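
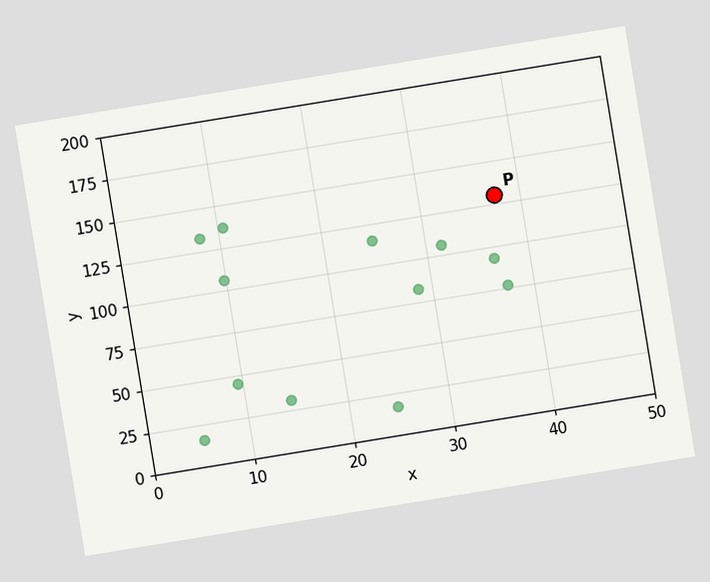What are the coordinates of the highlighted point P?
The chart is tilted about 9° counter-clockwise. Following the gridlines from P to each axis, P sits at (37.5, 130).

(37.5, 130)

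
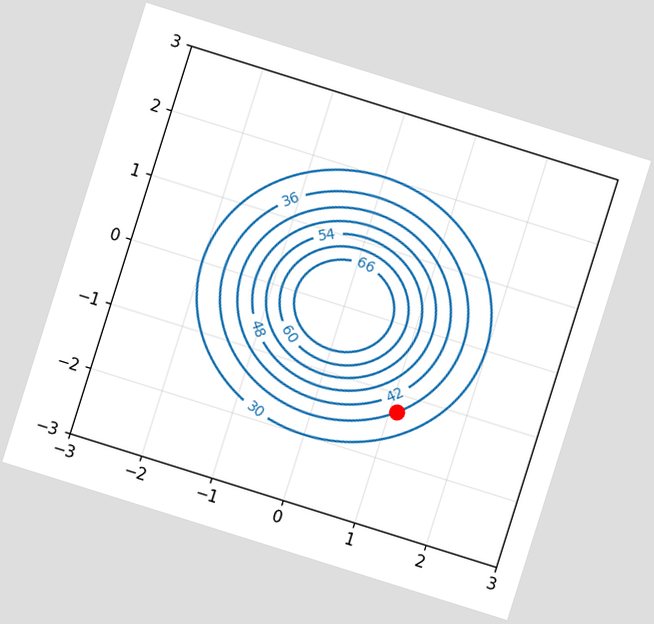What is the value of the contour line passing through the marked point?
36

The chart is tilted about 17° clockwise. The marked point sits on the contour labelled 36.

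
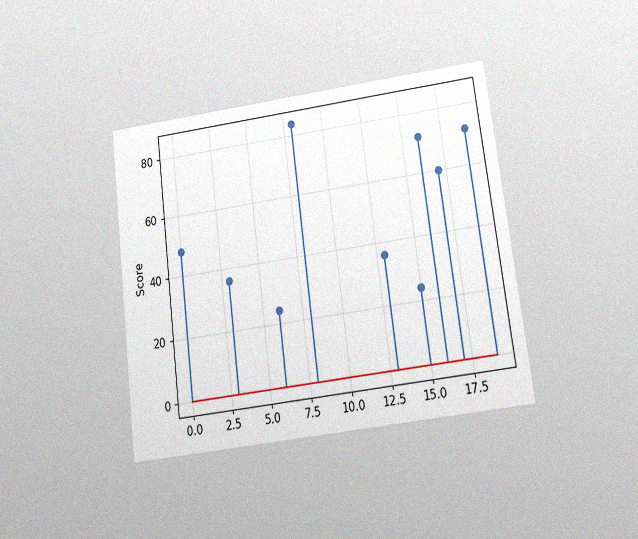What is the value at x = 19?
72

The chart is tilted about 7° counter-clockwise and viewed at a slight angle, with some photo noise. The stem at x=19 reaches 72.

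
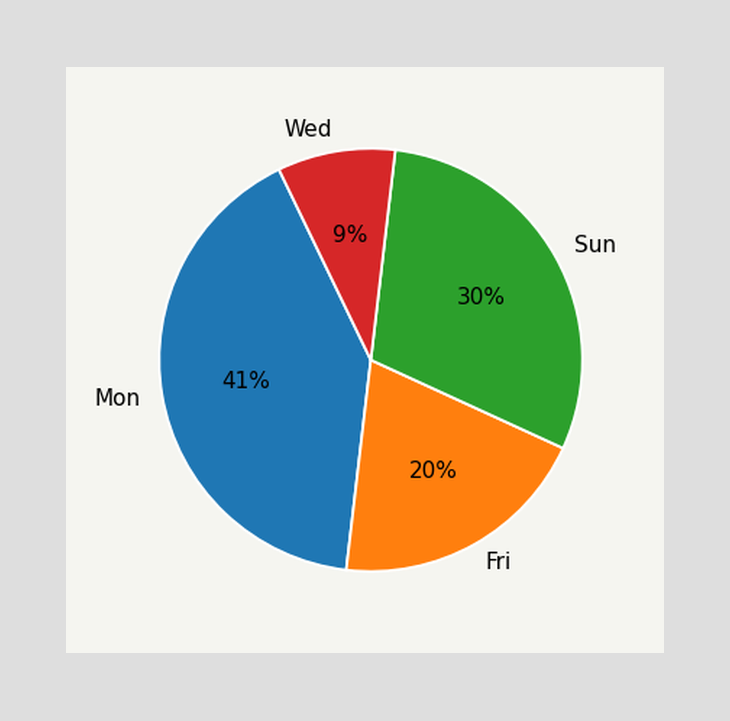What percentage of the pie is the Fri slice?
20%

The Fri slice takes up 20% of the pie.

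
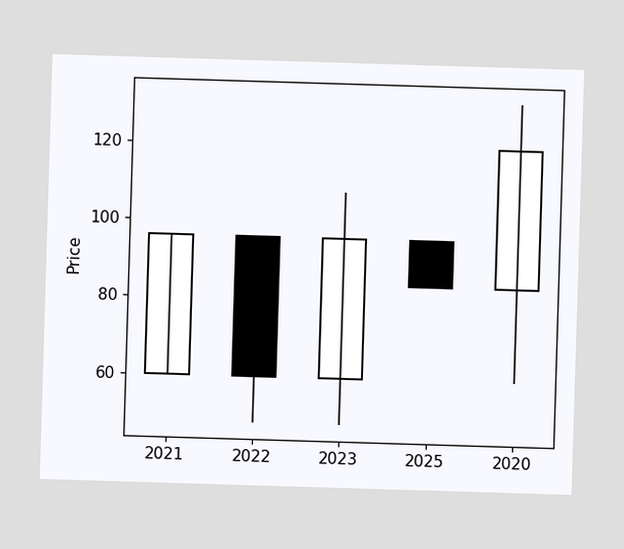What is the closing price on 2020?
The 2020 candle closes at 120.

120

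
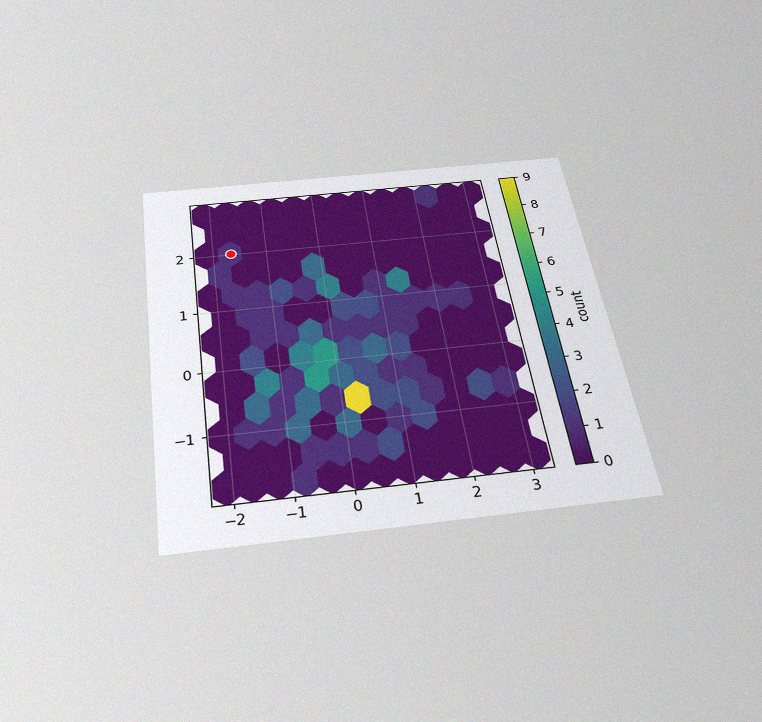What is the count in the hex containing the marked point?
1

The chart is tilted about 9° counter-clockwise and viewed slightly from below, with some photo noise. The marked hex reads 1 on the colorbar.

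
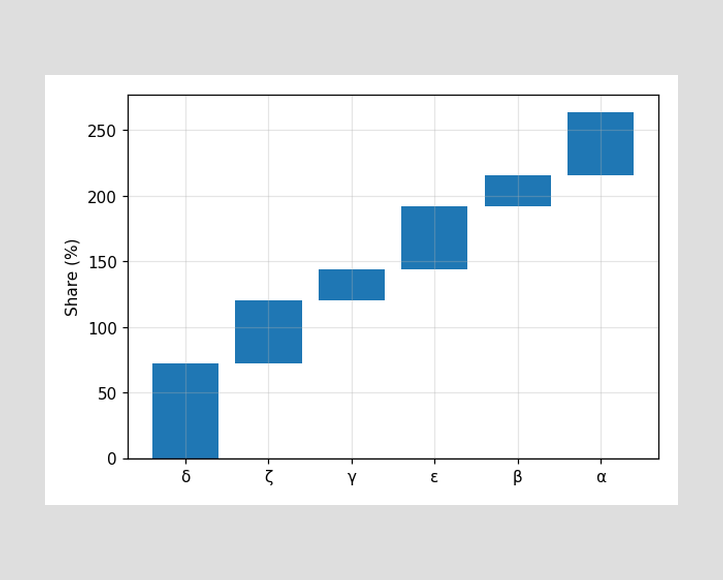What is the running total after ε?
192%

After ε the running total reaches 192%.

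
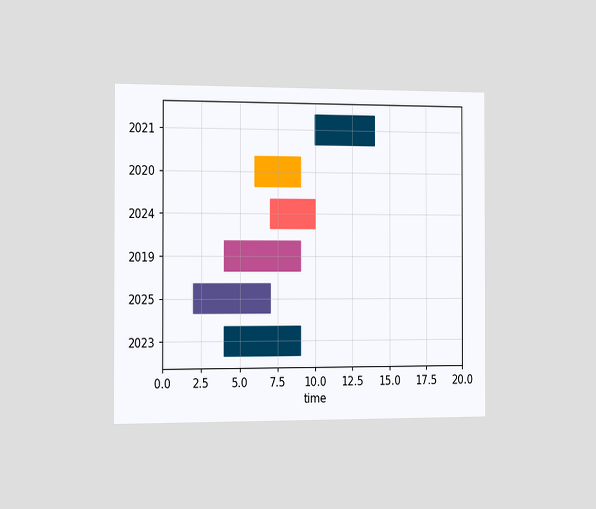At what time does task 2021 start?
10

The chart is viewed slightly from the left. The 2021 bar begins at t=10.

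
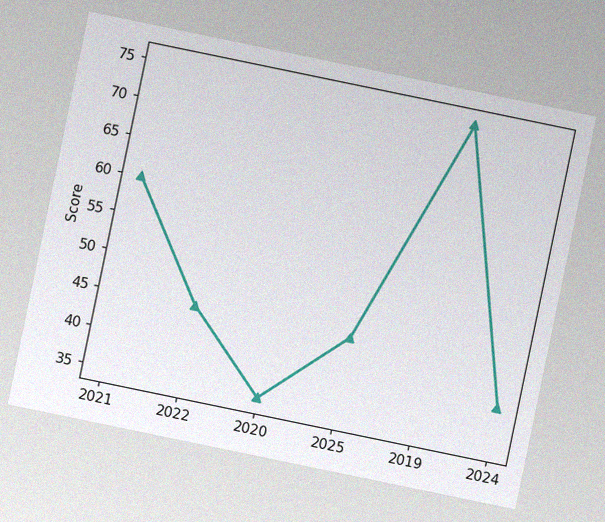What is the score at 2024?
The chart is tilted about 12° clockwise, with some photo noise. At 2024, the line is at 40.

40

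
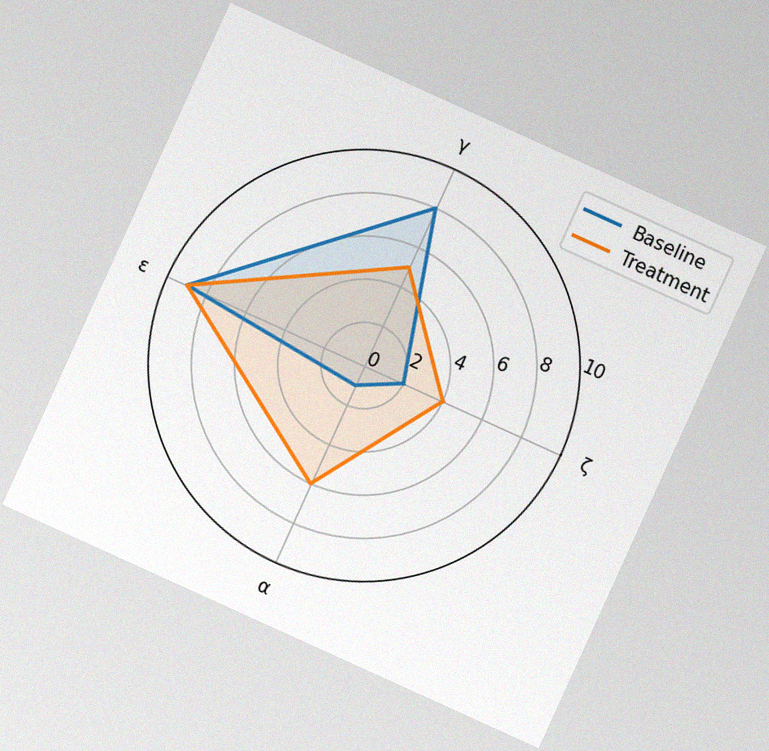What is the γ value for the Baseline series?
8

The chart is tilted about 24° clockwise, with some photo noise. On the γ axis, Baseline reaches 8.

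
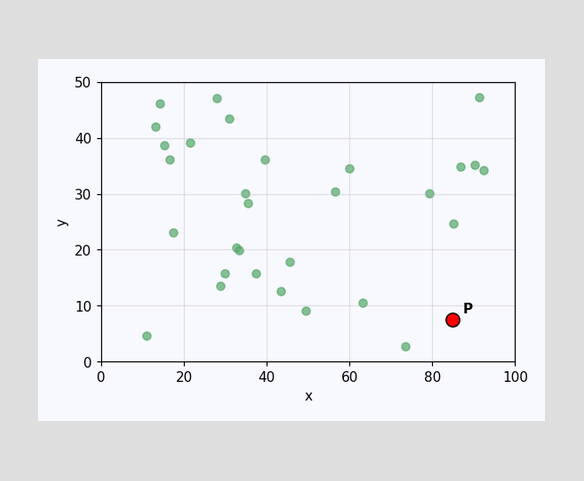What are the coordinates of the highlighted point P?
(85, 7.5)

Following the gridlines from P to each axis, P sits at (85, 7.5).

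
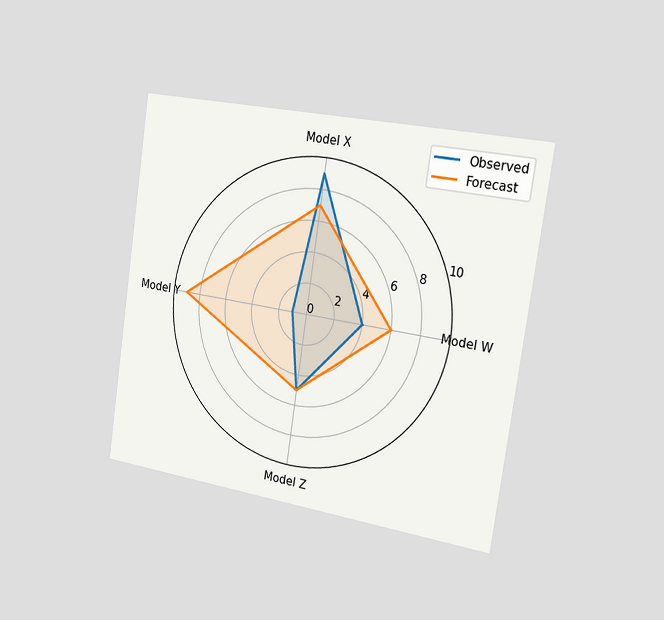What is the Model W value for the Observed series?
4

The chart is tilted about 8° clockwise and viewed slightly from the right. On the Model W axis, Observed reaches 4.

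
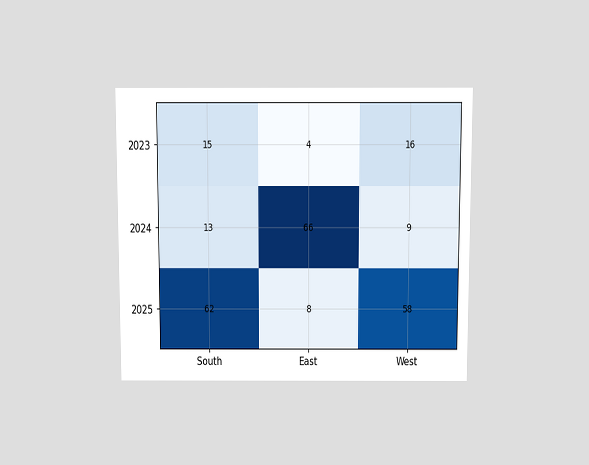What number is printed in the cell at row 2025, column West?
58

The chart is viewed slightly from above. The (2025, West) cell reads 58.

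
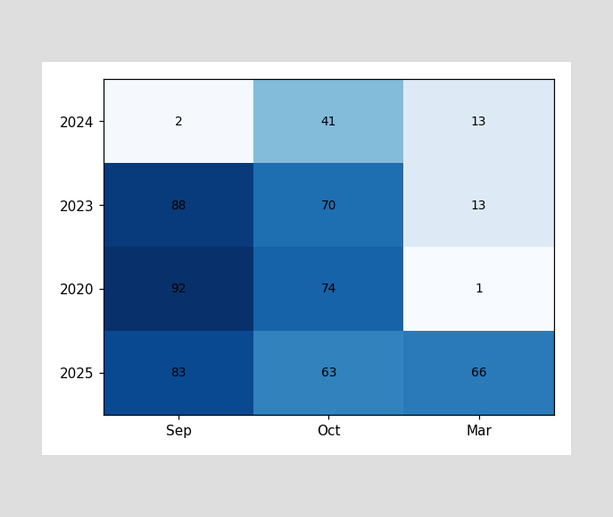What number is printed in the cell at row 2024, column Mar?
13

The (2024, Mar) cell reads 13.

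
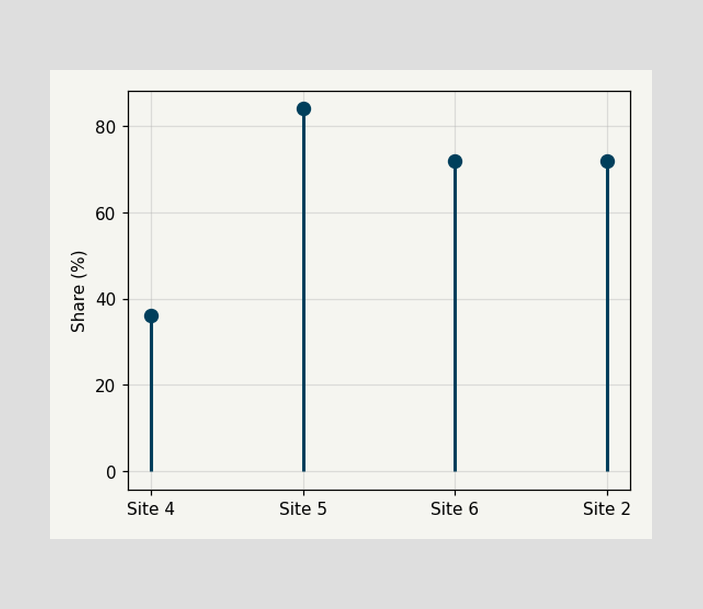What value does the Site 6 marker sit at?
The Site 6 marker sits at 72%.

72%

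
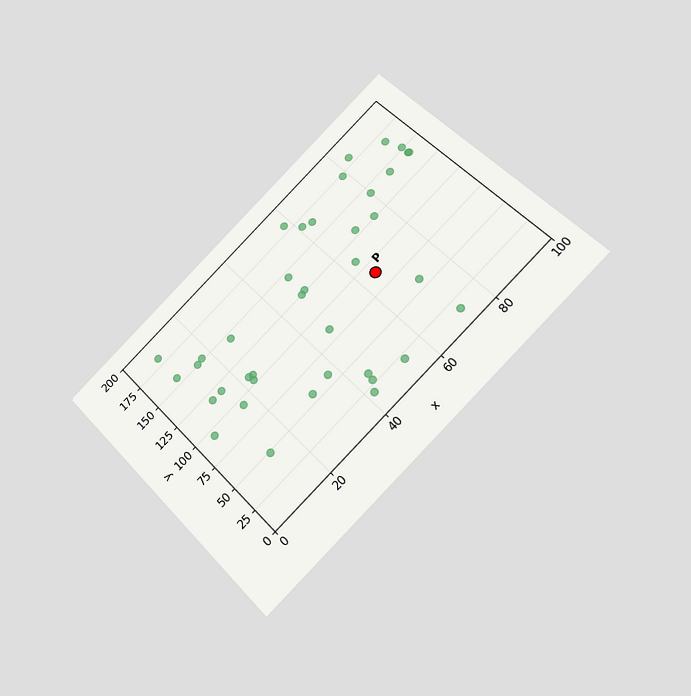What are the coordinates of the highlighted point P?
(65, 90)

The chart is tilted about 45° counter-clockwise and viewed at a slight angle. Following the gridlines from P to each axis, P sits at (65, 90).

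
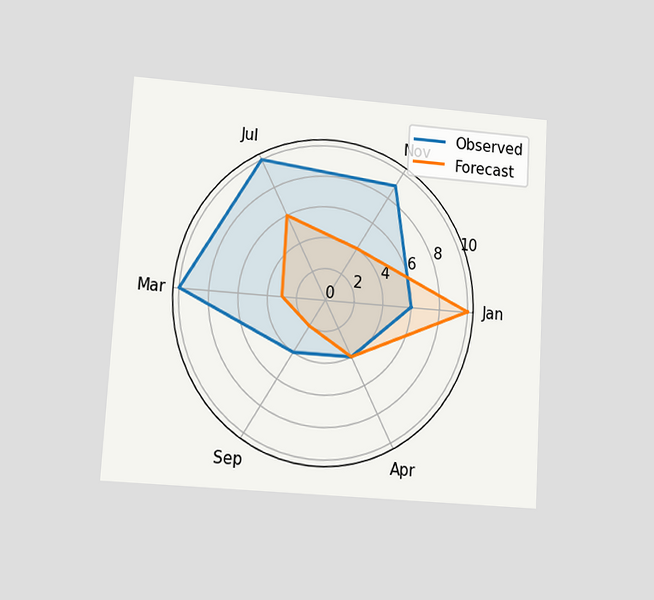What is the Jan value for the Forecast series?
The chart is tilted about 3° clockwise and viewed at a slight angle. On the Jan axis, Forecast reaches 10.

10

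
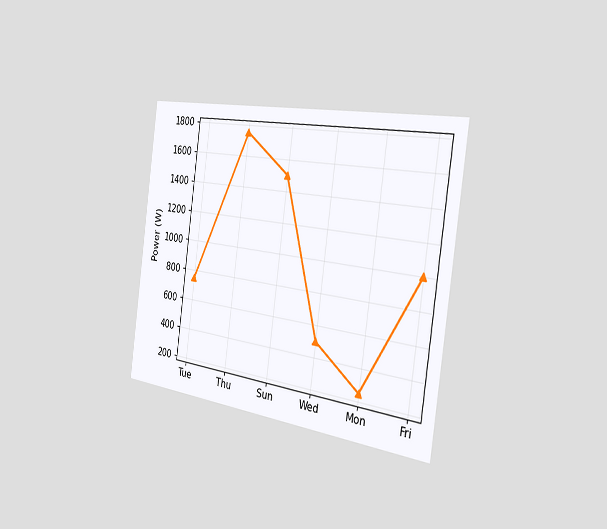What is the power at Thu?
The chart is tilted about 8° clockwise and viewed slightly from the right. At Thu, the line is at 1750W.

1750W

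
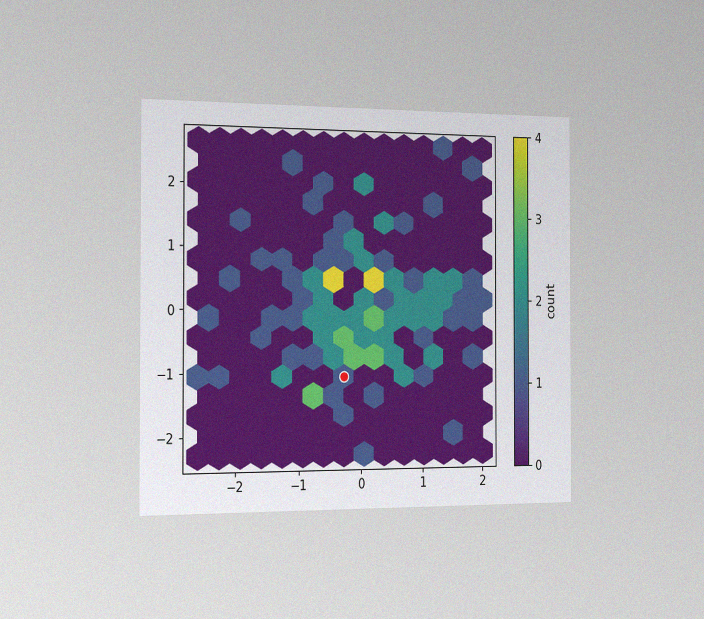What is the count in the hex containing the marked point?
1

The chart is viewed slightly from the left, with some photo noise. The marked hex reads 1 on the colorbar.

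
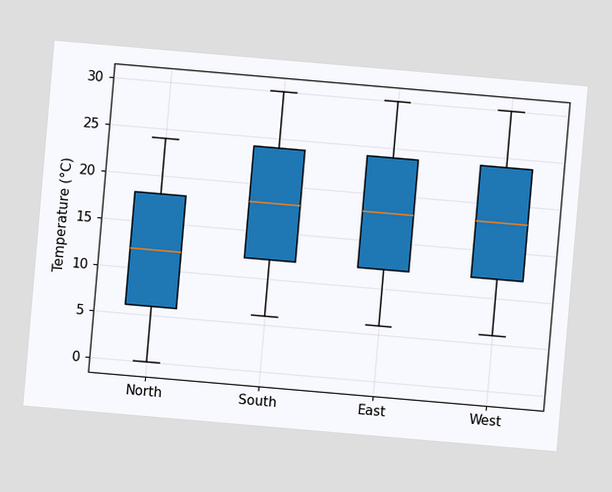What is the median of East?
The chart is tilted about 5° clockwise. The median line in the East box sits at 18°C.

18°C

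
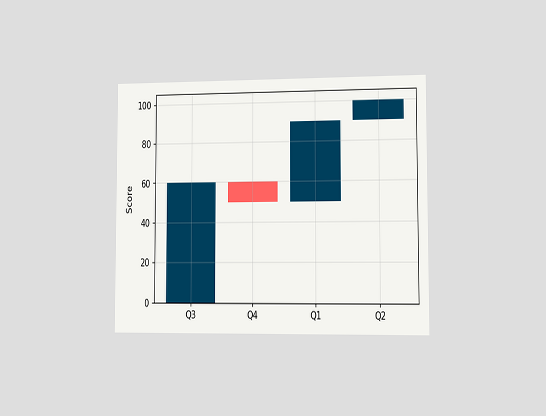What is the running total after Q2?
The chart is viewed slightly from the right. After Q2 the running total reaches 100.

100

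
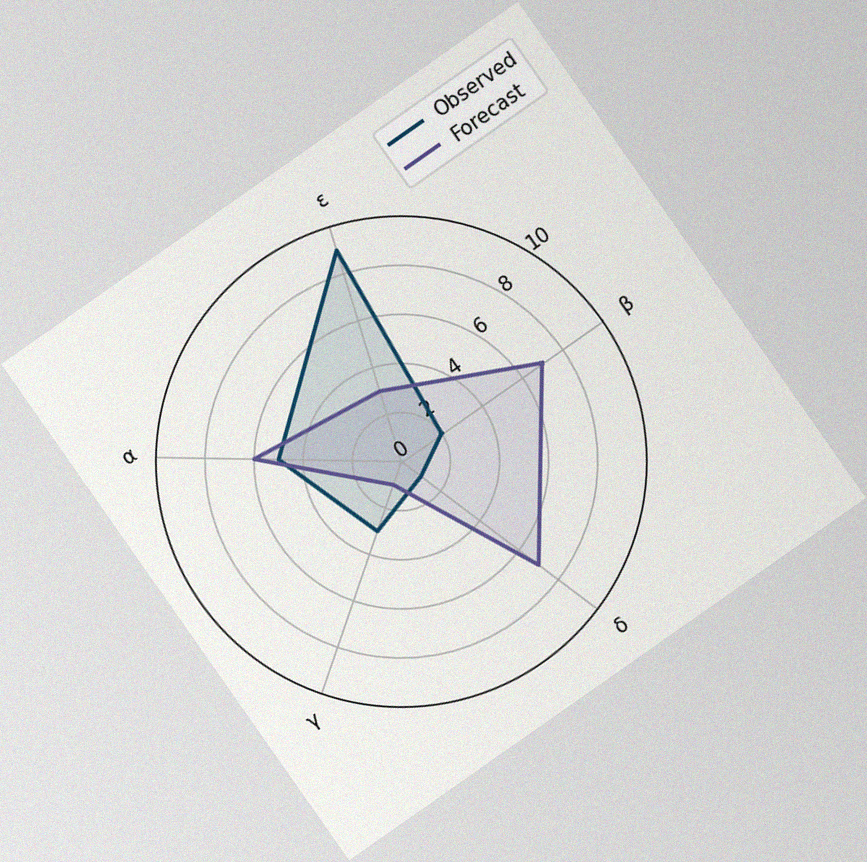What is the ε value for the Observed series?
9

The chart is tilted about 35° counter-clockwise, with some photo noise. On the ε axis, Observed reaches 9.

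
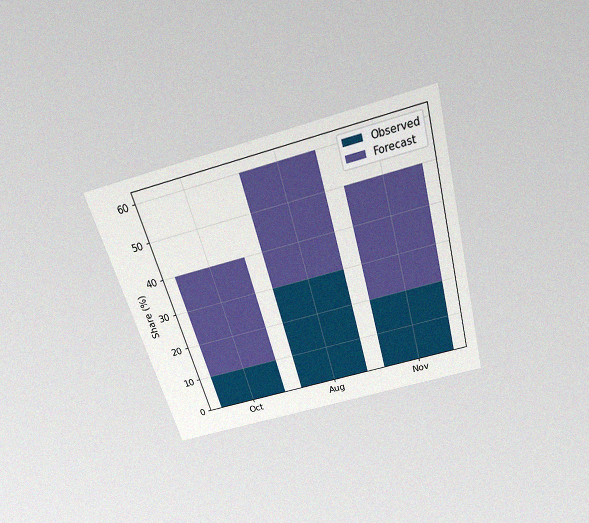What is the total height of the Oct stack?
40%

The chart is tilted about 16° counter-clockwise and viewed slightly from above, with some photo noise. The Oct stack's top reaches 40% on the y-axis.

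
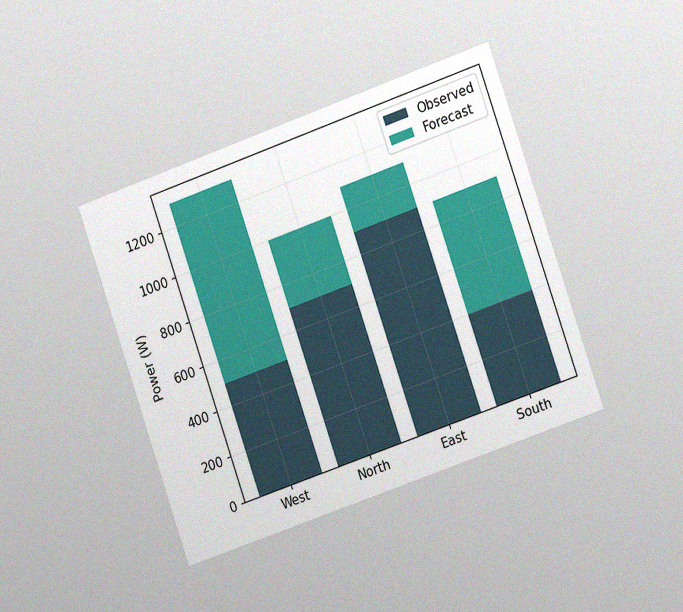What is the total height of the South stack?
The chart is tilted about 19° counter-clockwise and viewed slightly from the right, with some photo noise. The South stack's top reaches 900W on the y-axis.

900W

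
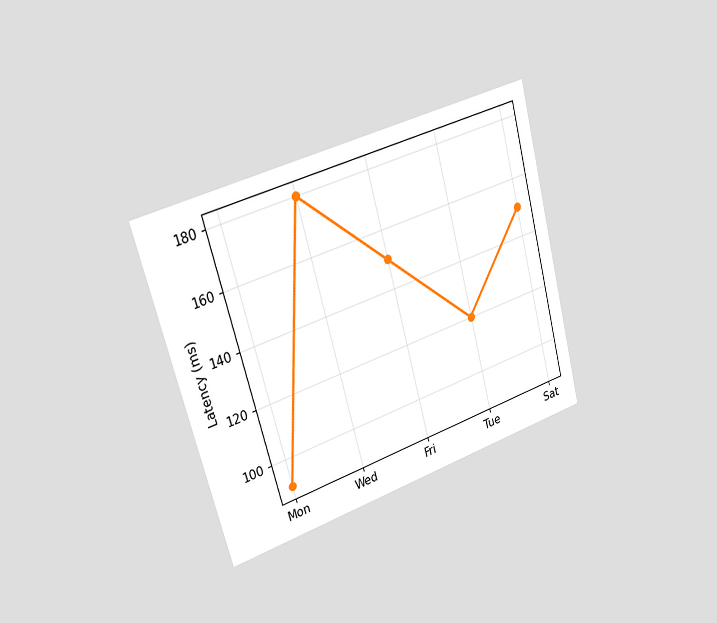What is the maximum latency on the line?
180ms

The chart is tilted about 15° counter-clockwise and viewed slightly from the left. The highest point is at Wed, and reading across to the y-axis gives 180ms.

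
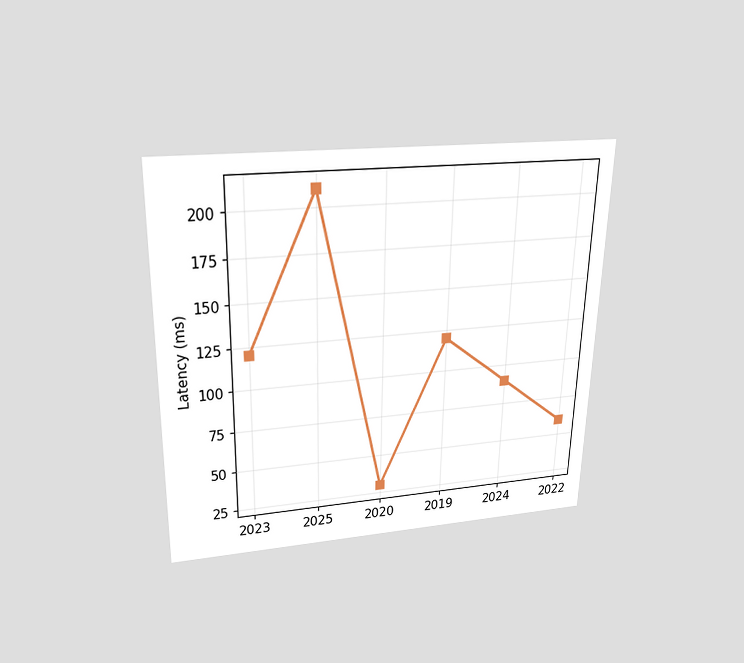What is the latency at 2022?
The chart is viewed slightly from above. At 2022, the line is at 60ms.

60ms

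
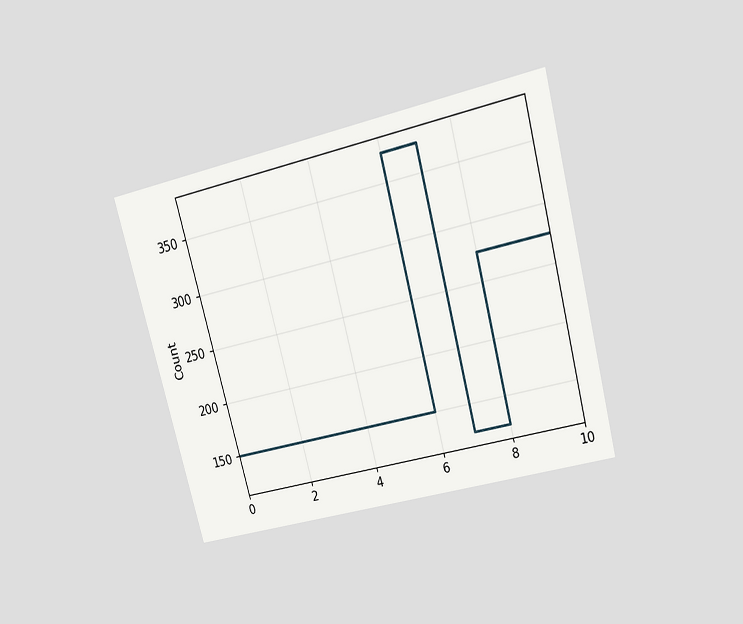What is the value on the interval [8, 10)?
The chart is tilted about 15° counter-clockwise and viewed slightly from above. On [8, 10) the step sits at 275.

275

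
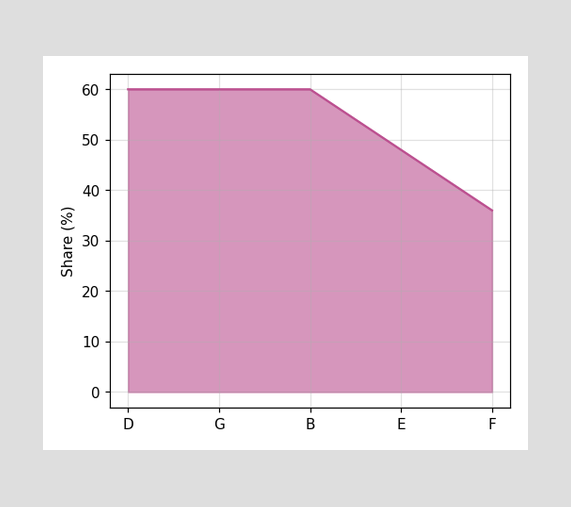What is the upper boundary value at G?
60%

At G the upper boundary is at 60%.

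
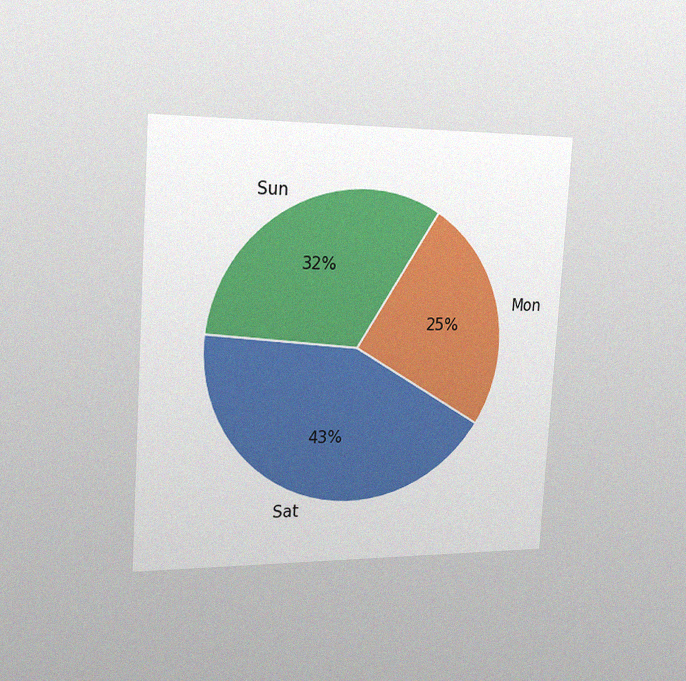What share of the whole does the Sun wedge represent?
32%

The chart is tilted about 4° clockwise and viewed slightly from the left, with some photo noise. The Sun slice takes up 32% of the pie.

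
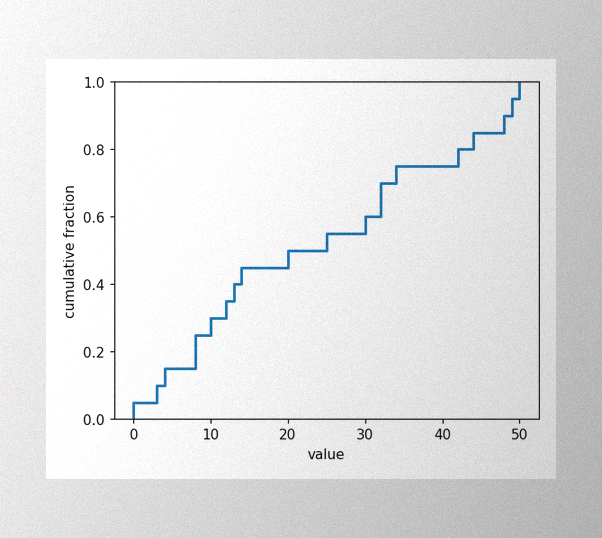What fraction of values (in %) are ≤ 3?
10%

The image has some photo noise and uneven lighting. At x=3 the ECDF step is at 10%.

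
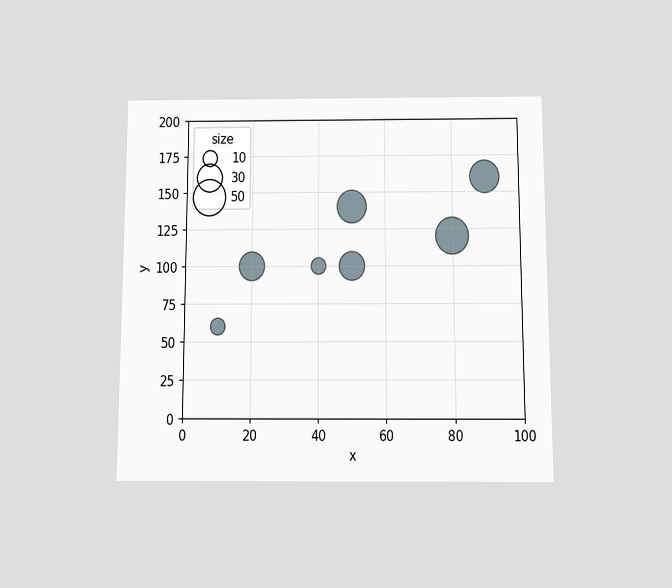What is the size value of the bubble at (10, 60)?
The chart is viewed slightly from below. Matching the bubble at (10, 60) against the size legend gives 10.

10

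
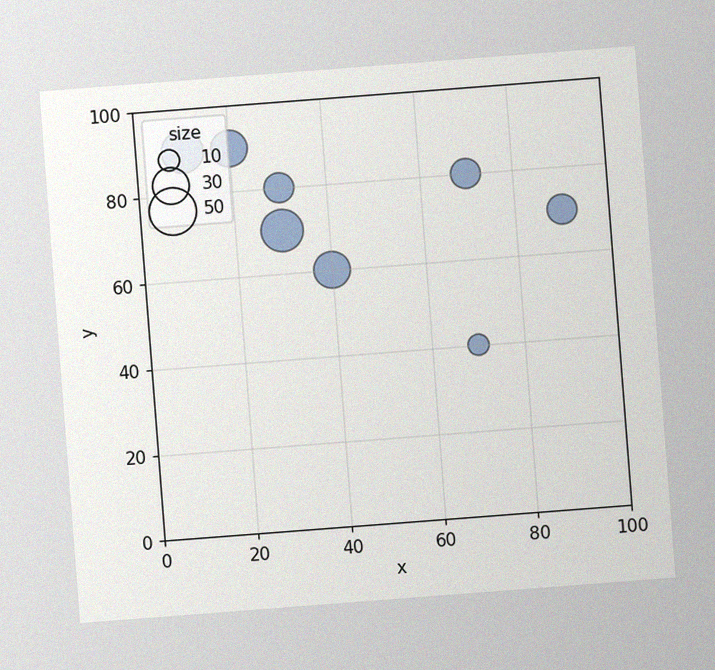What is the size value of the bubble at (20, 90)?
30

The chart is tilted about 4° counter-clockwise, with some photo noise. Matching the bubble at (20, 90) against the size legend gives 30.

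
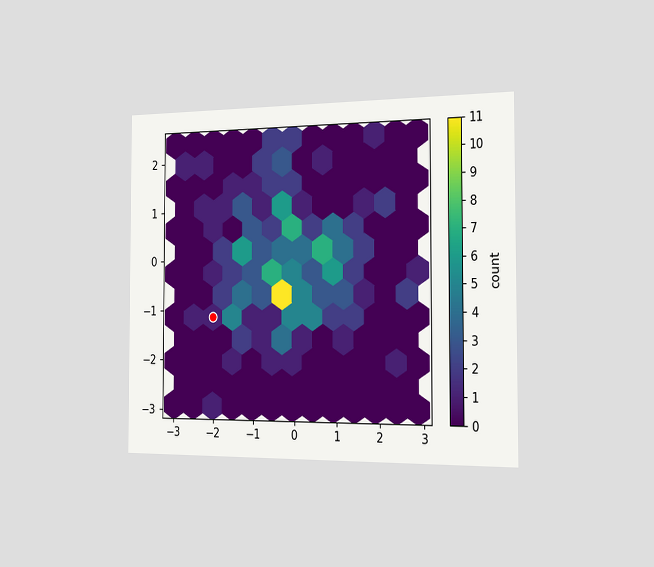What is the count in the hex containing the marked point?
The chart is viewed slightly from the right. The marked hex reads 1 on the colorbar.

1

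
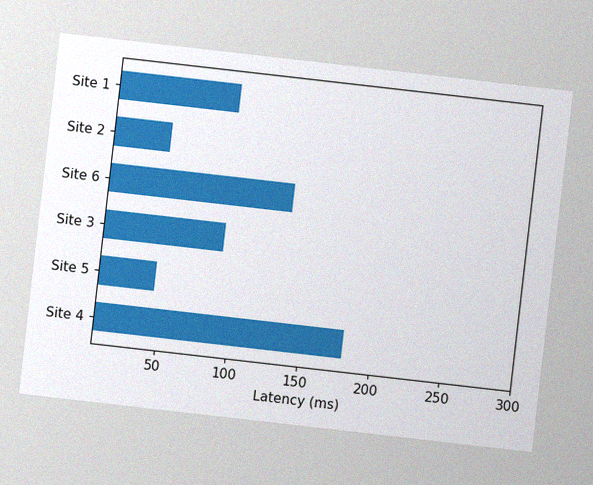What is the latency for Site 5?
45ms

The chart is tilted about 7° clockwise, with some photo noise. Reading along the chart's x-axis, the Site 5 bar reaches 45ms.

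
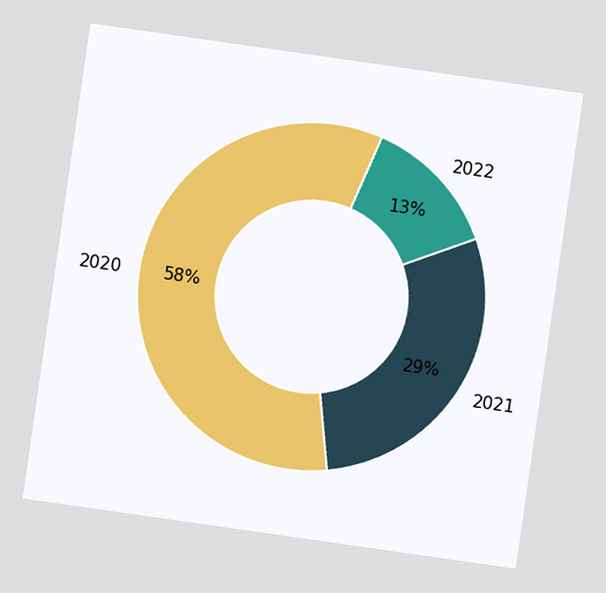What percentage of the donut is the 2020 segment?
58%

The chart is tilted about 8° clockwise. The 2020 segment takes up 58% of the ring.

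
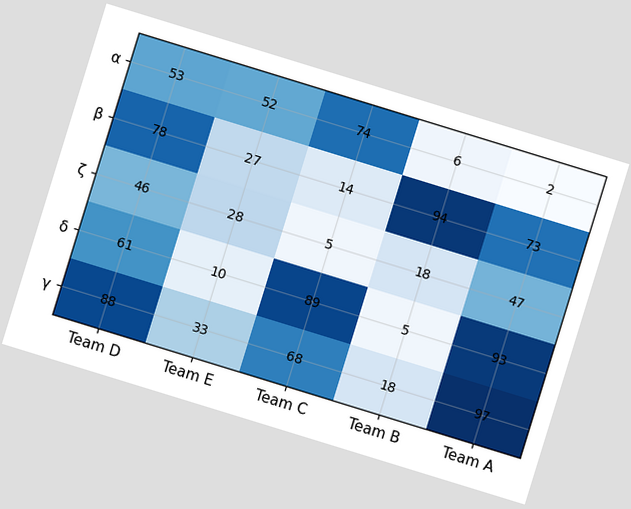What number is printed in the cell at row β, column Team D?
The chart is tilted about 17° clockwise. The (β, Team D) cell reads 78.

78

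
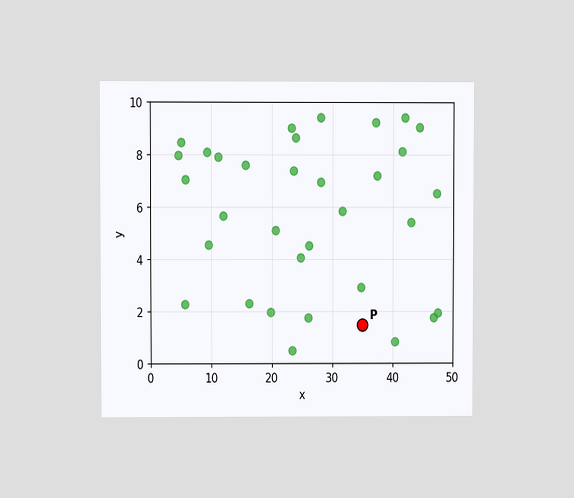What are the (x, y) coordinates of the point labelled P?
(35, 1.5)

The chart is viewed at a slight angle. Following the gridlines from P to each axis, P sits at (35, 1.5).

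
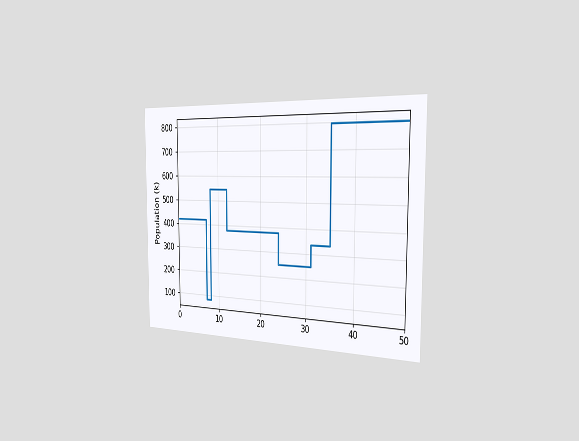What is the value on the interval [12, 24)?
The chart is viewed slightly from the right. On [12, 24) the step sits at 378k.

378k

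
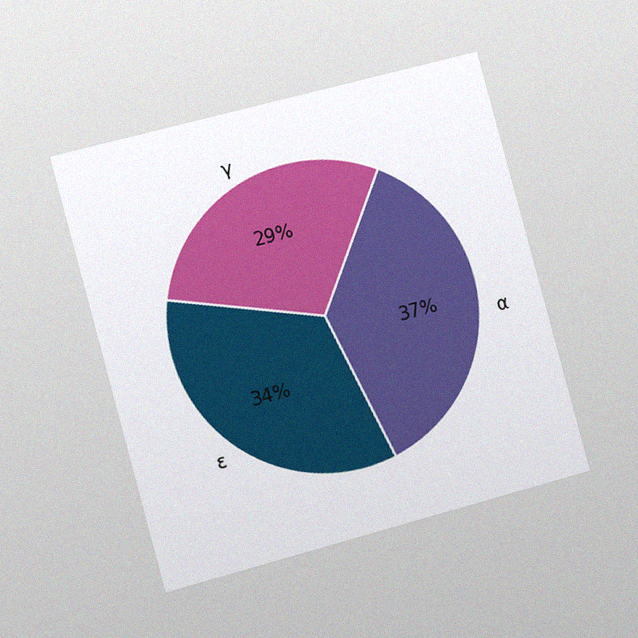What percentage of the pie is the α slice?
The chart is tilted about 15° counter-clockwise and viewed slightly from the left, with some photo noise. The α slice takes up 37% of the pie.

37%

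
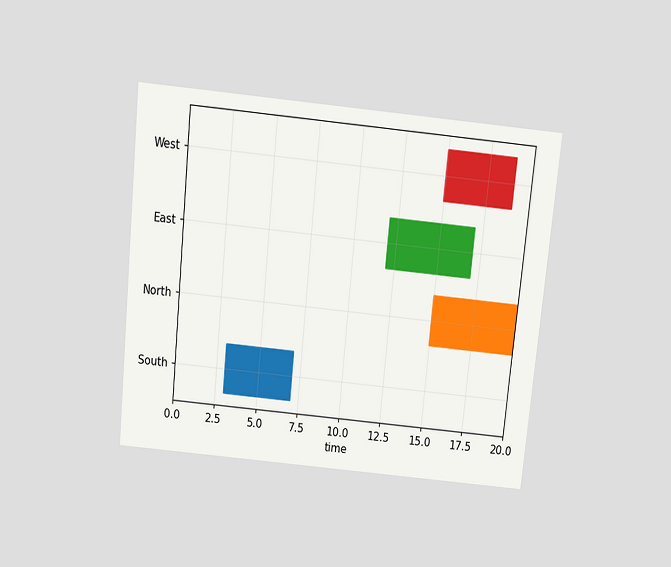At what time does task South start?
The chart is tilted about 6° clockwise and viewed slightly from above. The South bar begins at t=3.

3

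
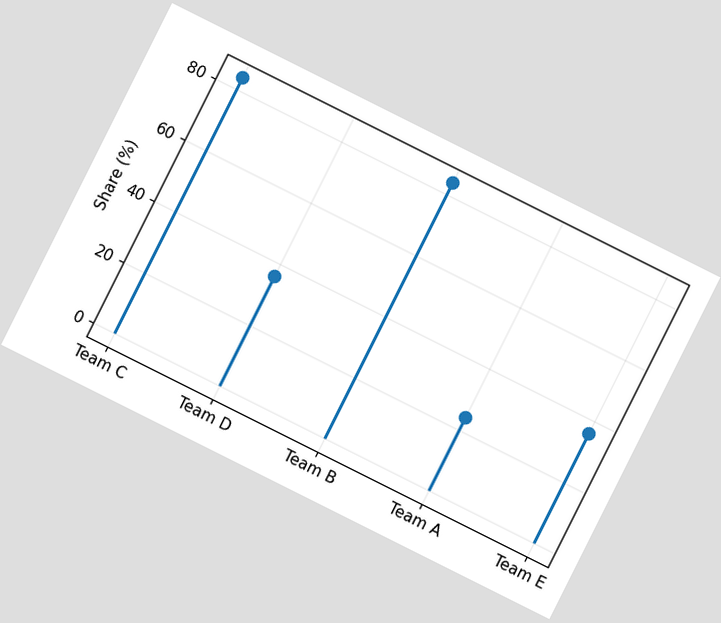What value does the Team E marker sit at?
36%

The chart is tilted about 27° clockwise. The Team E marker sits at 36%.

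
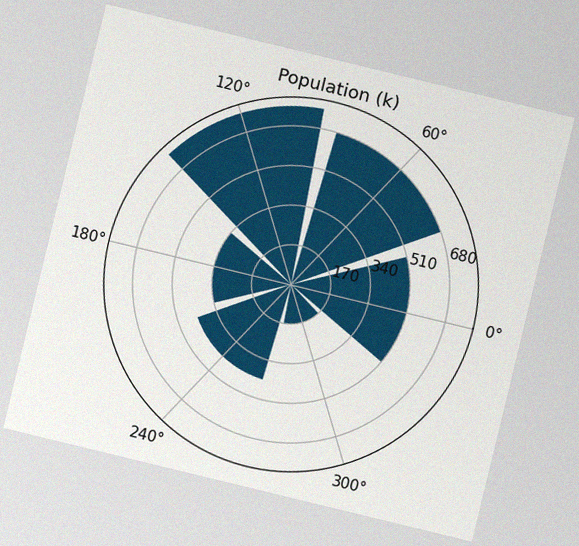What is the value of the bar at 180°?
340k

The chart is tilted about 14° clockwise, with some photo noise. The bar at 180° reaches 340k on the radial axis.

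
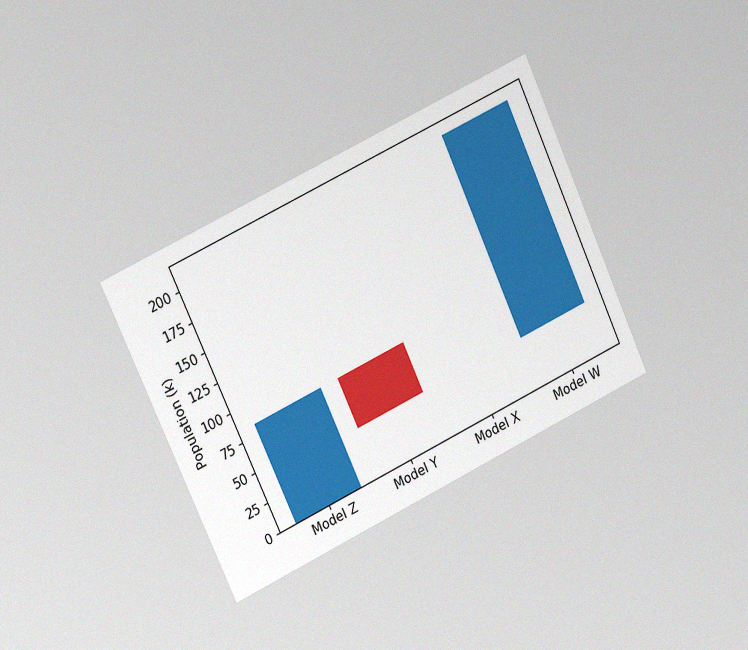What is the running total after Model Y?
42k

The chart is tilted about 25° counter-clockwise and viewed slightly from the left, with some photo noise. After Model Y the running total reaches 42k.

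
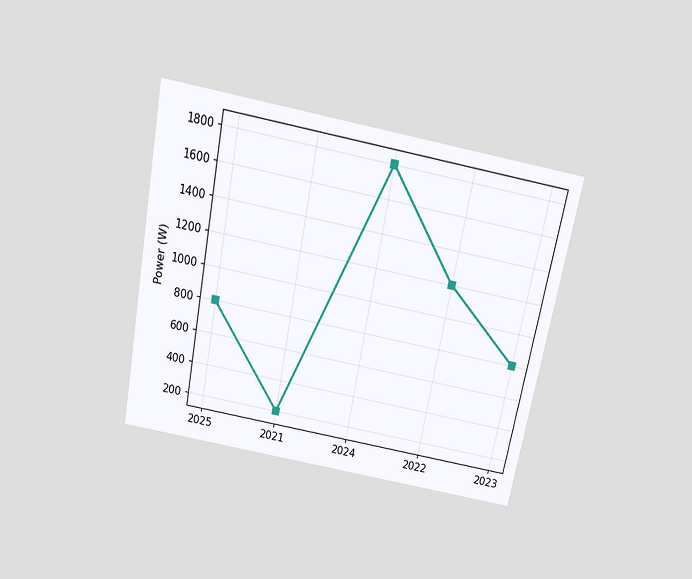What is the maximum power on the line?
1800W

The chart is tilted about 11° clockwise and viewed slightly from above. The highest point is at 2024, and reading across to the y-axis gives 1800W.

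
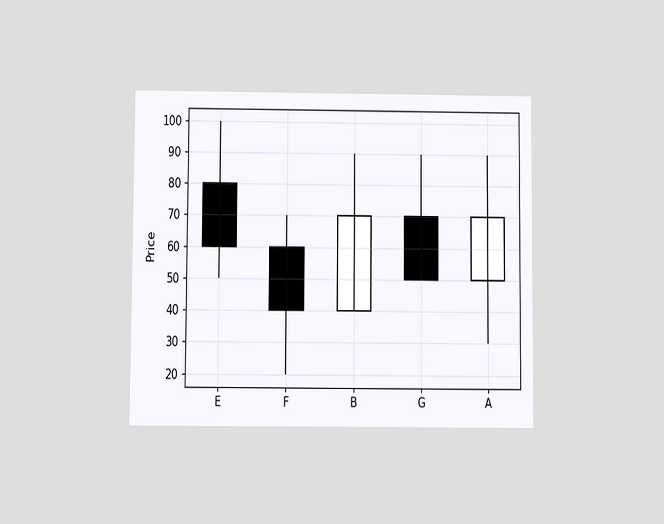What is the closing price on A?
70

The chart is viewed at a slight angle. The A candle closes at 70.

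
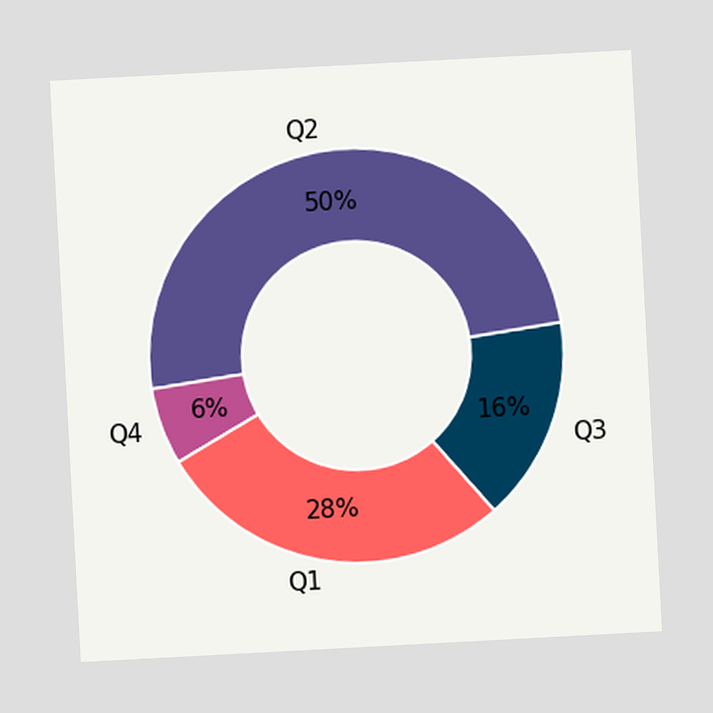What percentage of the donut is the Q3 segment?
The chart is tilted about 3° counter-clockwise. The Q3 segment takes up 16% of the ring.

16%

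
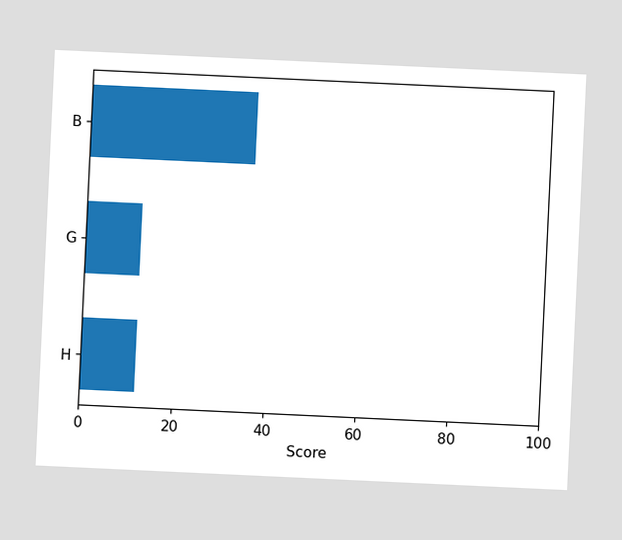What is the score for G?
12

The chart is tilted about 3° clockwise. Reading along the chart's x-axis, the G bar reaches 12.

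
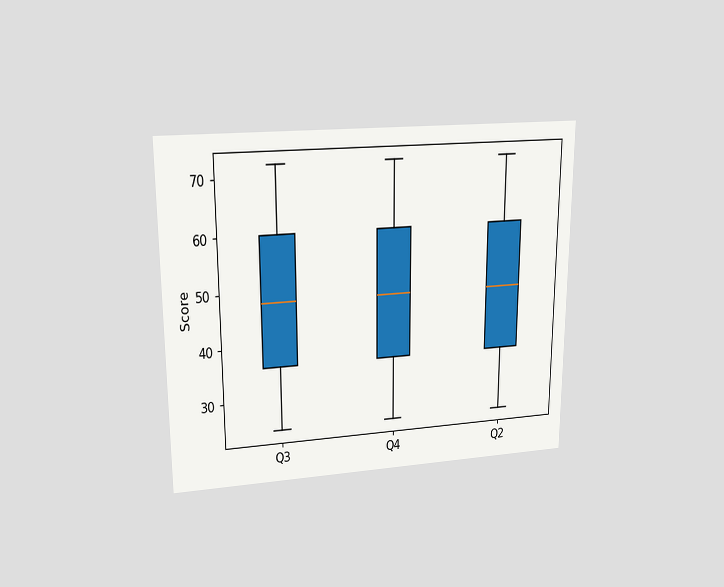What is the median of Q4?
The chart is viewed at a slight angle. The median line in the Q4 box sits at 48.

48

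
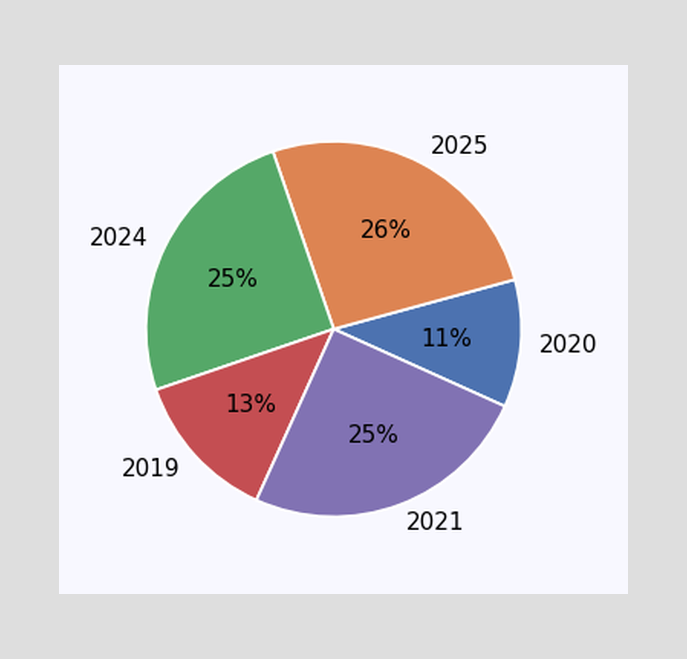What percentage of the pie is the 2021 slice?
25%

The 2021 slice takes up 25% of the pie.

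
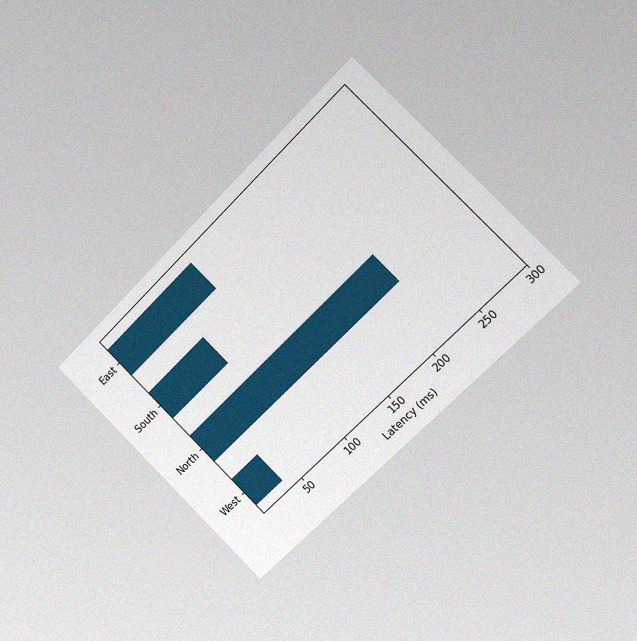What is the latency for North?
The chart is tilted about 45° counter-clockwise and viewed slightly from the right, with some photo noise. Reading along the chart's x-axis, the North bar reaches 222ms.

222ms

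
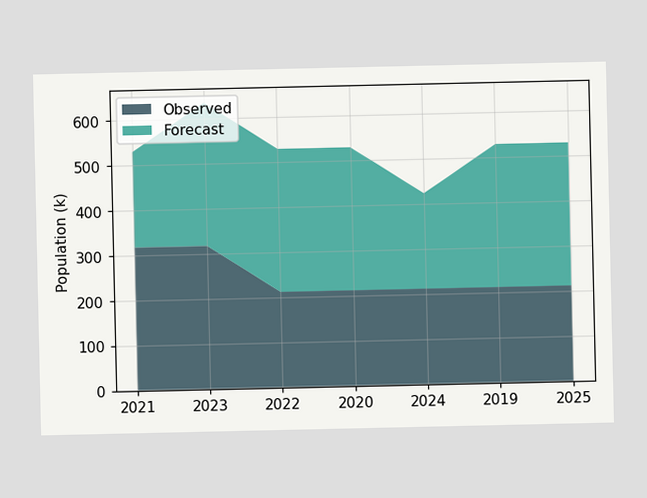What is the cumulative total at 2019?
The stacked total at 2019 reaches 530k.

530k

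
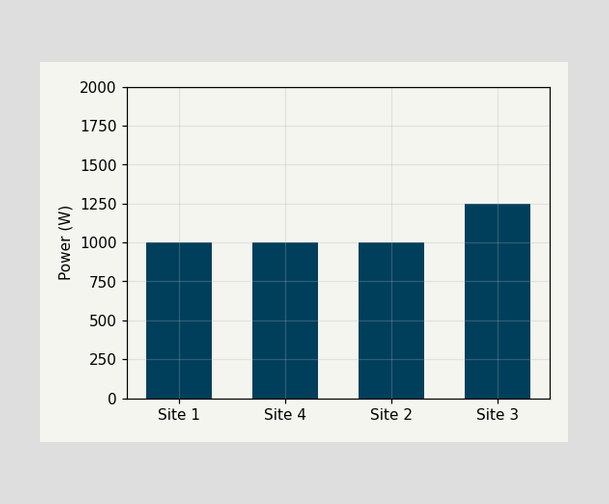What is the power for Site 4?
Reading along the chart's y-axis, the Site 4 bar reaches 1000W.

1000W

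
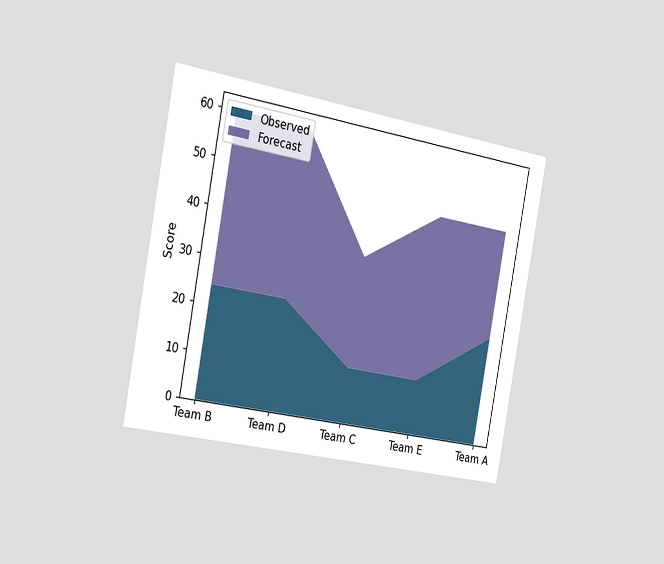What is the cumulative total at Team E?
The chart is tilted about 10° clockwise and viewed slightly from the left. The stacked total at Team E reaches 48.

48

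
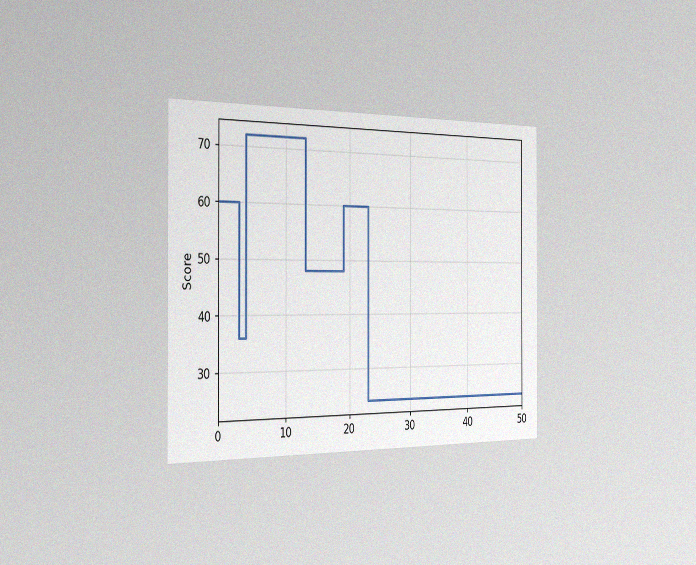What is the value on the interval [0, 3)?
The chart is viewed slightly from the left, with some photo noise. On [0, 3) the step sits at 60.

60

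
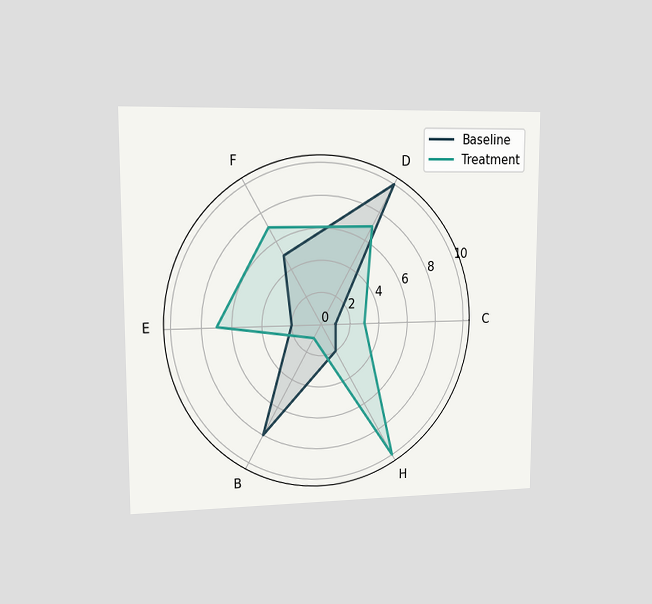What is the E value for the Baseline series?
The chart is viewed slightly from the left. On the E axis, Baseline reaches 2.

2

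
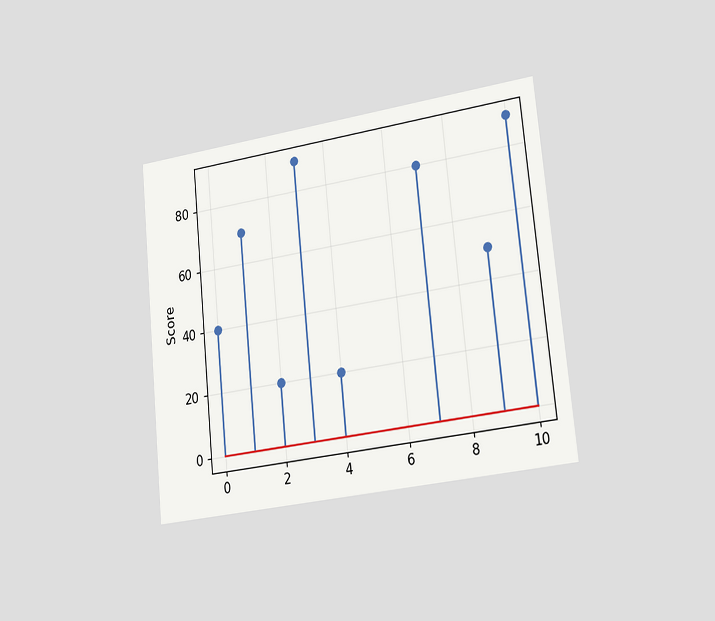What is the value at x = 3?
The chart is tilted about 6° counter-clockwise and viewed slightly from the right. The stem at x=3 reaches 90.

90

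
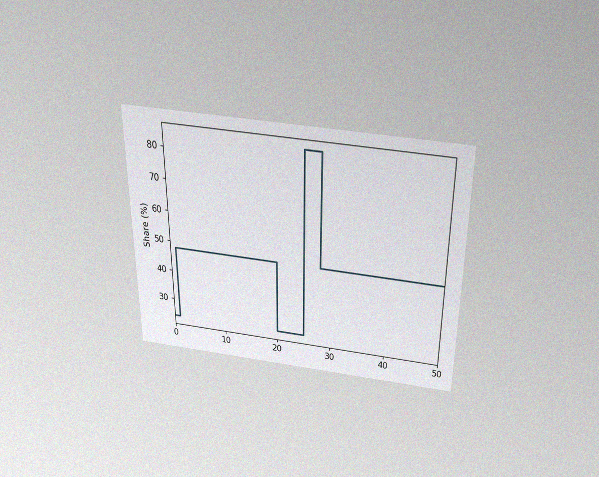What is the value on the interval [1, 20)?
48%

The chart is viewed slightly from above, with some photo noise. On [1, 20) the step sits at 48%.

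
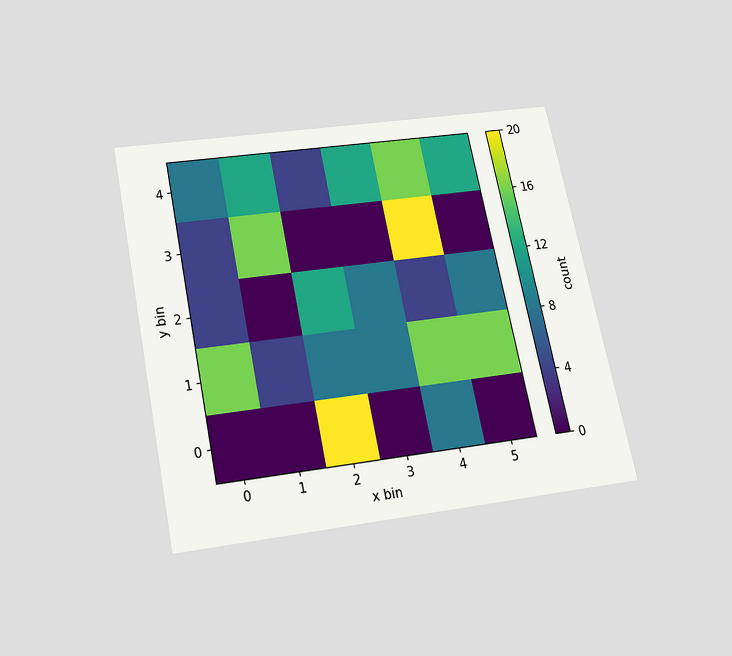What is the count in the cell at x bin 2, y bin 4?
The chart is tilted about 12° counter-clockwise and viewed slightly from below. Matching the cell (2, 4) against the colorbar gives 4.

4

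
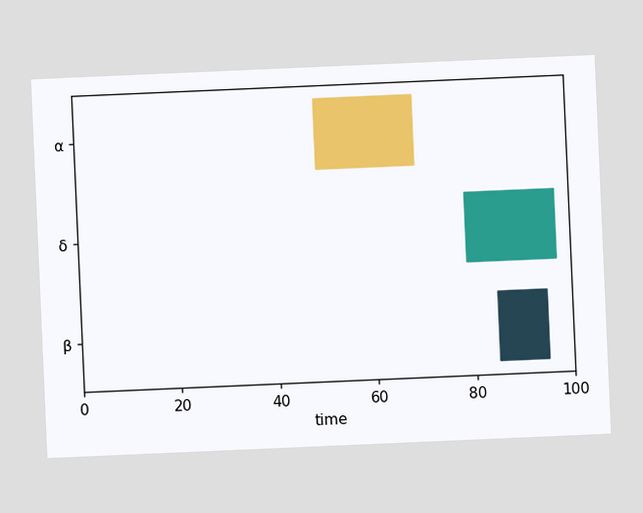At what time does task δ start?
79

The chart is tilted about 2° counter-clockwise. The δ bar begins at t=79.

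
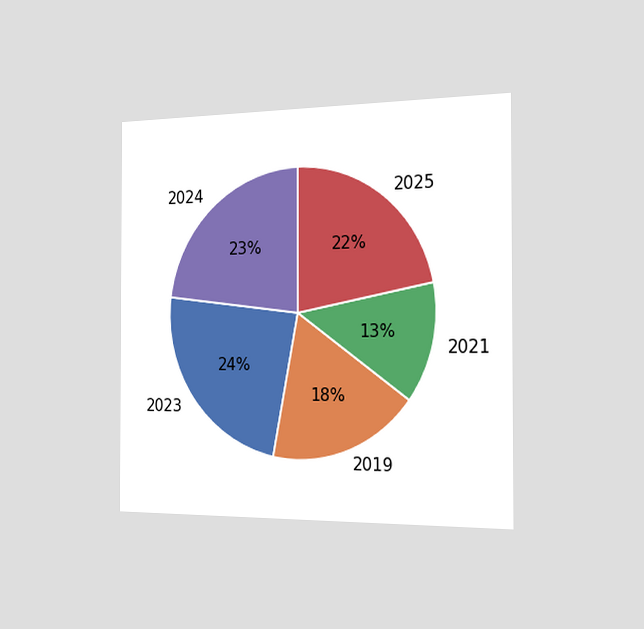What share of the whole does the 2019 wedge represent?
18%

The chart is viewed slightly from the right. The 2019 slice takes up 18% of the pie.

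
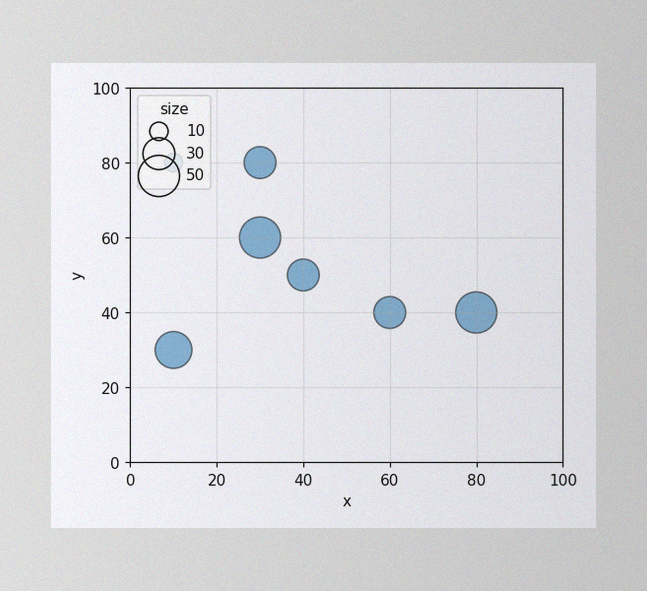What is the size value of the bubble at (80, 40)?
50

The image has some photo noise and uneven lighting. Matching the bubble at (80, 40) against the size legend gives 50.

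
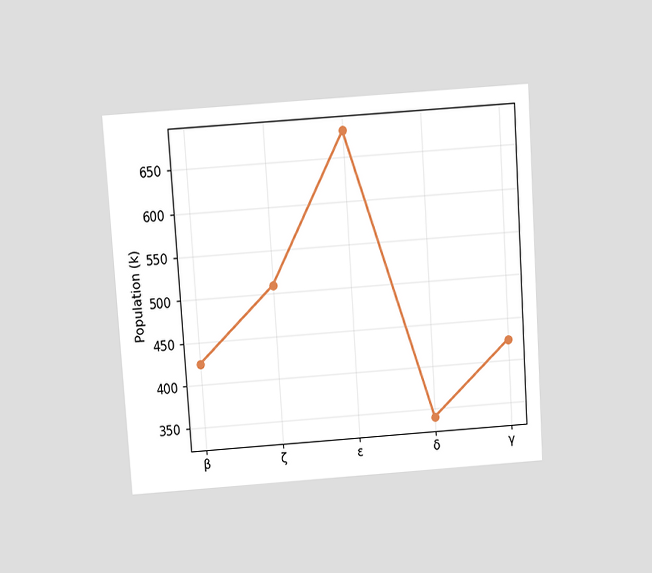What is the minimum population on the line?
The chart is tilted about 4° counter-clockwise and viewed slightly from above. The lowest point is at δ, and reading across to the y-axis gives 340k.

340k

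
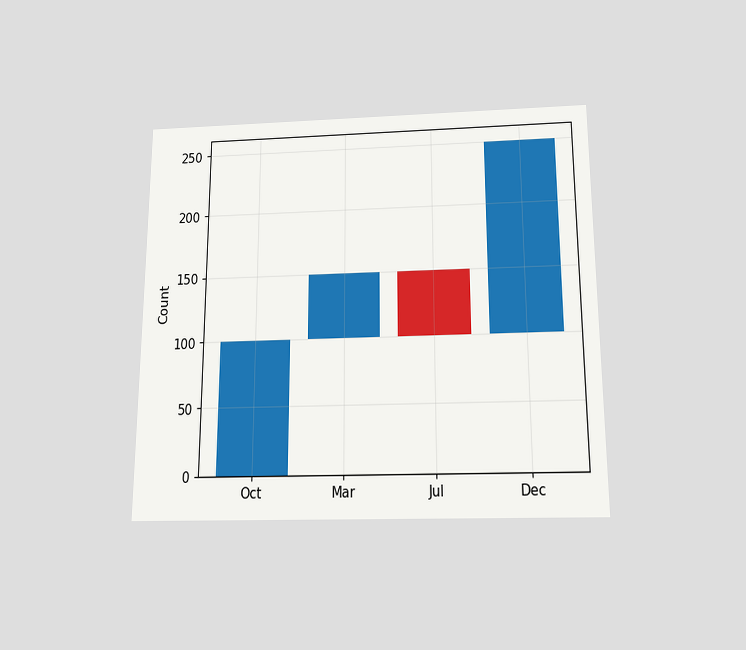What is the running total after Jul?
The chart is viewed slightly from below. After Jul the running total reaches 100.

100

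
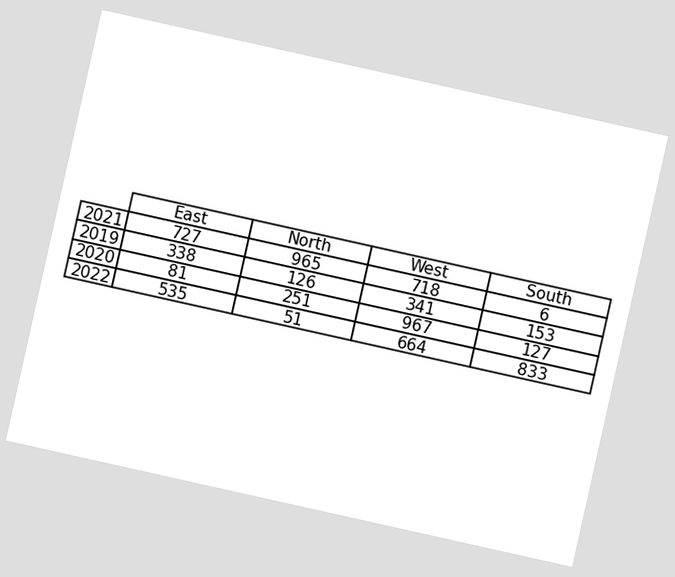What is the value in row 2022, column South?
The chart is tilted about 13° clockwise. The (2022, South) cell reads 833.

833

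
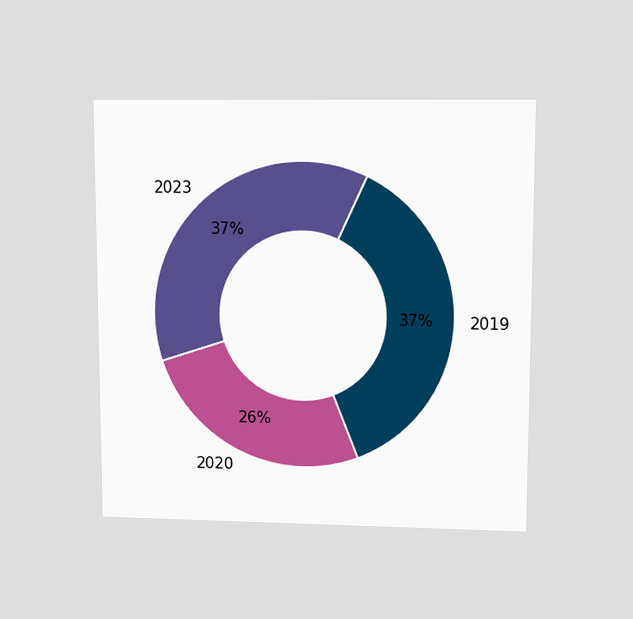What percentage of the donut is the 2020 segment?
The chart is viewed at a slight angle. The 2020 segment takes up 26% of the ring.

26%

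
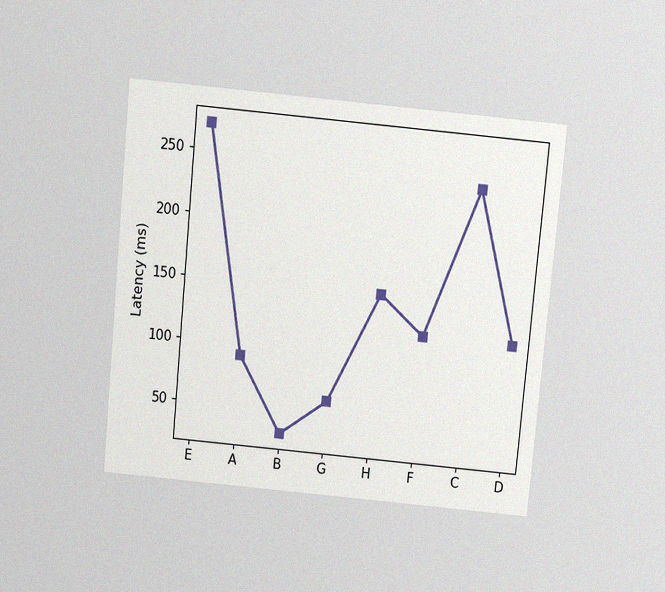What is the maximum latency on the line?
The chart is tilted about 5° clockwise and viewed slightly from above, with some photo noise. The highest point is at E, and reading across to the y-axis gives 270ms.

270ms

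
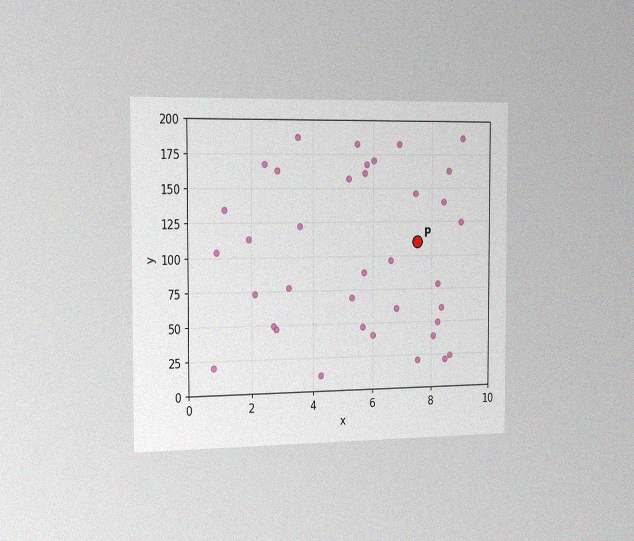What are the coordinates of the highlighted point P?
The chart is viewed slightly from the left, with some photo noise. Following the gridlines from P to each axis, P sits at (7.5, 110).

(7.5, 110)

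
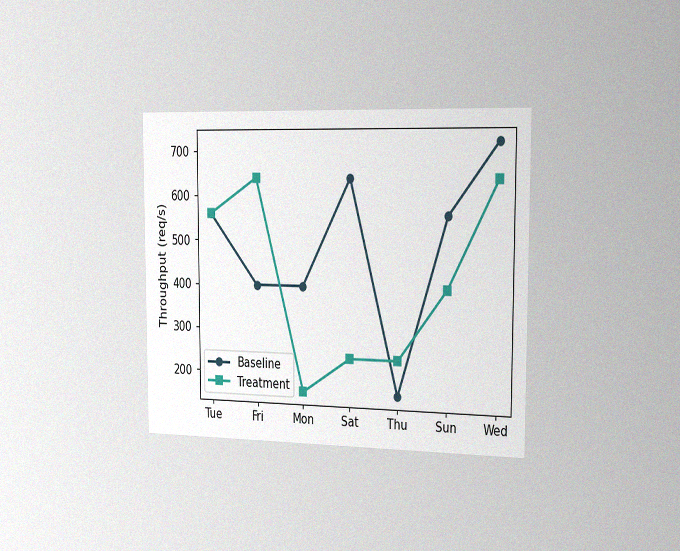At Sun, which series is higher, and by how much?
Baseline, by 160req/s

The chart is viewed slightly from the right, with some photo noise. At Sun, Baseline sits above the other line by 160req/s.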